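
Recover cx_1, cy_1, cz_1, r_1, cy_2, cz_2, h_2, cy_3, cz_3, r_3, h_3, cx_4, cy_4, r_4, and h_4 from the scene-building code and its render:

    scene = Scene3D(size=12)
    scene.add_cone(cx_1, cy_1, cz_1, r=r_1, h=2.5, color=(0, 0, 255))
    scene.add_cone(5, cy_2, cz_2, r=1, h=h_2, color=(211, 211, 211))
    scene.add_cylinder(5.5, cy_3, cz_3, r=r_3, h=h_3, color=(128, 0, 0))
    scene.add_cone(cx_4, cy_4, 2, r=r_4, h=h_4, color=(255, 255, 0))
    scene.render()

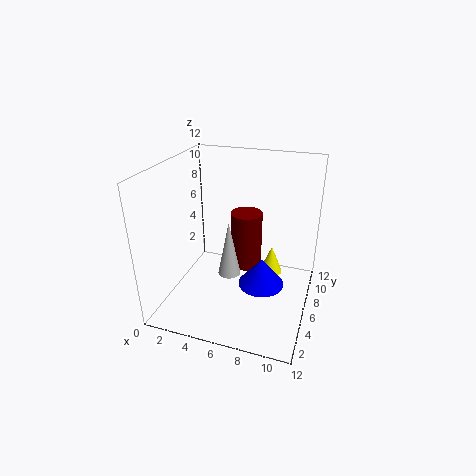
cx_1 = 8; cy_1 = 6.5; cz_1 = 1.5; r_1 = 2; cy_2 = 6.5; cz_2 = 2; h_2 = 5; cy_3 = 10; cz_3 = 1; r_3 = 1.5; h_3 = 5.5; cx_4 = 8.5; cy_4 = 8; r_4 = 1; h_4 = 2.5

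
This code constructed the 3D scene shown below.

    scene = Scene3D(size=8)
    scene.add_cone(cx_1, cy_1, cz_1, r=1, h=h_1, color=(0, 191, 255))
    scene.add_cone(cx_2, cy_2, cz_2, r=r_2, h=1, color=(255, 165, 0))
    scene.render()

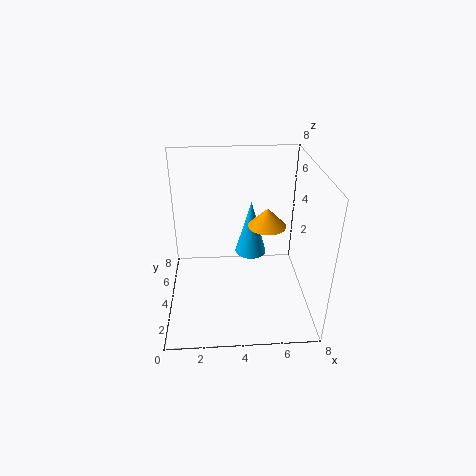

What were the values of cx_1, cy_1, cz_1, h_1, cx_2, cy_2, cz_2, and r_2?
cx_1 = 5, cy_1 = 6.5, cz_1 = 1.5, h_1 = 3.5, cx_2 = 5.5, cy_2 = 3.5, cz_2 = 5, r_2 = 1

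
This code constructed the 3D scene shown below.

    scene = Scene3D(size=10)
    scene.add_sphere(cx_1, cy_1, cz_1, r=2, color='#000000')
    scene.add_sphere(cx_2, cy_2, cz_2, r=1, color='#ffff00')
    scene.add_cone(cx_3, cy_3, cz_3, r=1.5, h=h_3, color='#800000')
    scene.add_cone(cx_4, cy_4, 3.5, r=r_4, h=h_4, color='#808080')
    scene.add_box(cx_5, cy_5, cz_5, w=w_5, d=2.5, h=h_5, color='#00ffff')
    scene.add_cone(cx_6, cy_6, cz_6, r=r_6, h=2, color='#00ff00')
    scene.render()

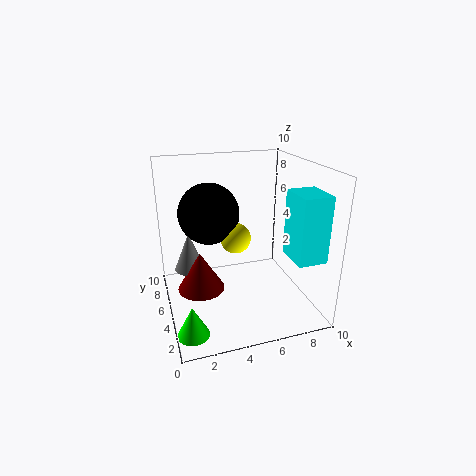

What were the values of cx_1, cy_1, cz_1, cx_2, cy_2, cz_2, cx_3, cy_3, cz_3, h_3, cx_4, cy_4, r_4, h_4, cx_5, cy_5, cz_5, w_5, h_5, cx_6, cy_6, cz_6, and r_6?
cx_1 = 3
cy_1 = 5
cz_1 = 7
cx_2 = 4.5
cy_2 = 4
cz_2 = 5.5
cx_3 = 2
cy_3 = 3.5
cz_3 = 2.5
h_3 = 2.5
cx_4 = 1.5
cy_4 = 4.5
r_4 = 1
h_4 = 2.5
cx_5 = 8
cy_5 = 1.5
cz_5 = 4
w_5 = 2
h_5 = 4.5
cx_6 = 1
cy_6 = 1.5
cz_6 = 0.5
r_6 = 1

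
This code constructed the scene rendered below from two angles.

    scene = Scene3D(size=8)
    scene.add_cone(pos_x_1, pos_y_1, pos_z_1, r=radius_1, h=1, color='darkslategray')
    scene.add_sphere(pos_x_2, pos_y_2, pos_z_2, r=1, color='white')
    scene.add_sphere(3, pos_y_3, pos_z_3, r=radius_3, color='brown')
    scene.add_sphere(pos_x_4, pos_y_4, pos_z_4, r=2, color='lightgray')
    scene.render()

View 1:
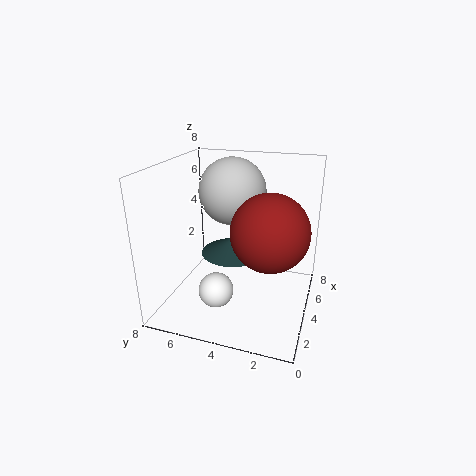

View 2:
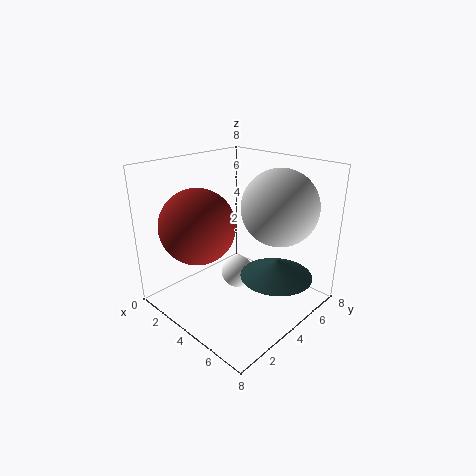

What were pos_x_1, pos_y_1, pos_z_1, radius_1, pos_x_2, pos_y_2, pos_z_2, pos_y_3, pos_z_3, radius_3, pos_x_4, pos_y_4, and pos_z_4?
pos_x_1 = 6; pos_y_1 = 5; pos_z_1 = 2; radius_1 = 2; pos_x_2 = 3; pos_y_2 = 5; pos_z_2 = 1; pos_y_3 = 2; pos_z_3 = 5; radius_3 = 2; pos_x_4 = 6; pos_y_4 = 5; pos_z_4 = 6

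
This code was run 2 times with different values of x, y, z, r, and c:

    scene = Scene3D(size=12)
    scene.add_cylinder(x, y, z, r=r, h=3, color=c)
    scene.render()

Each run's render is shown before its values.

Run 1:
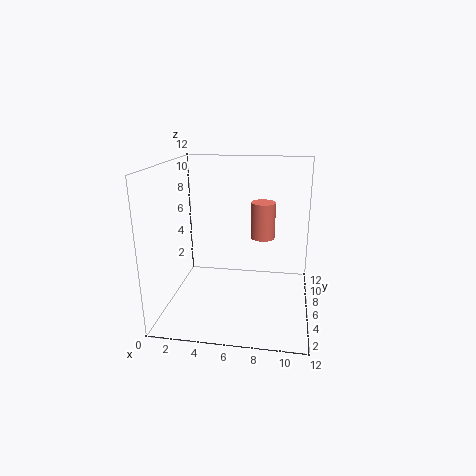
x = 8, y = 6.5, z = 6, r = 1, c = 'salmon'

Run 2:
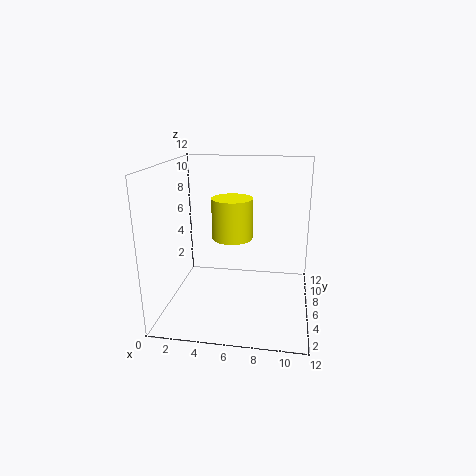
x = 6, y = 3.5, z = 7, r = 1.5, c = 'yellow'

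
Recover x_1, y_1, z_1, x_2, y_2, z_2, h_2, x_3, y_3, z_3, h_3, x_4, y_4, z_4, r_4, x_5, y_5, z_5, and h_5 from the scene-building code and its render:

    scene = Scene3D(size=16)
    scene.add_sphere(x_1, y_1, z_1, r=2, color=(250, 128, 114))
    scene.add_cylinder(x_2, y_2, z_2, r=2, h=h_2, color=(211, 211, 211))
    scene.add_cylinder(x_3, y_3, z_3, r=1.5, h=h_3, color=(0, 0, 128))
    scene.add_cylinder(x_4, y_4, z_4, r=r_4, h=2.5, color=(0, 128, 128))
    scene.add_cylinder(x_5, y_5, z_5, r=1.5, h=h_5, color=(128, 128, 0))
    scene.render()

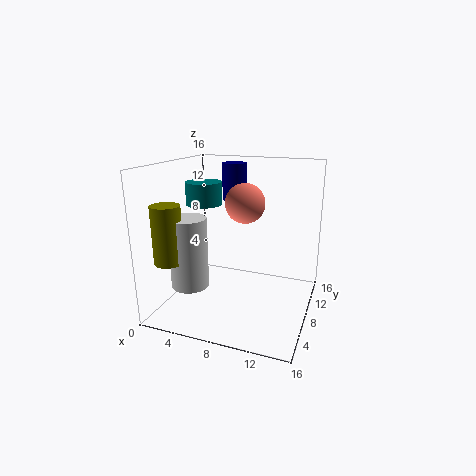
x_1 = 9.5, y_1 = 6, z_1 = 12.5, x_2 = 4, y_2 = 4, z_2 = 3.5, h_2 = 7.5, x_3 = 5.5, y_3 = 13.5, z_3 = 11, h_3 = 4.5, x_4 = 4, y_4 = 8, z_4 = 11.5, r_4 = 2, x_5 = 2.5, y_5 = 2.5, z_5 = 6.5, h_5 = 6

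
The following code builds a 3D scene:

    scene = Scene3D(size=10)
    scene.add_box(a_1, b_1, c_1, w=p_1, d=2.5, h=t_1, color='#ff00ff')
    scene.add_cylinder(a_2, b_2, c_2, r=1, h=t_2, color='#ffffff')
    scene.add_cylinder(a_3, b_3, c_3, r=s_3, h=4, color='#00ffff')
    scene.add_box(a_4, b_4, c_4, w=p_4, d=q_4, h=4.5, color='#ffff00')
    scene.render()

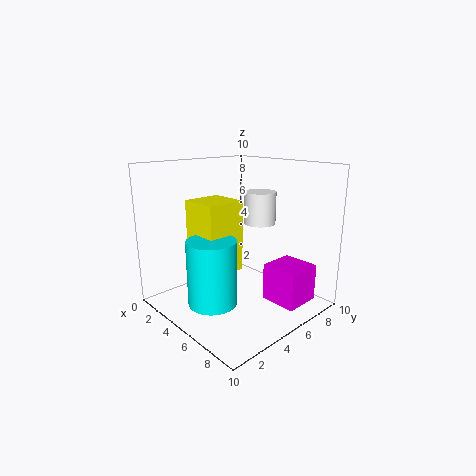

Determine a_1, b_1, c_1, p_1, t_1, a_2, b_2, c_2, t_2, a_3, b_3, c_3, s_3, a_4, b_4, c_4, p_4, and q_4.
a_1 = 7, b_1 = 5.5, c_1 = 1, p_1 = 2.5, t_1 = 2.5, a_2 = 7, b_2 = 5, c_2 = 6.5, t_2 = 2, a_3 = 6.5, b_3 = 1.5, c_3 = 2, s_3 = 1.5, a_4 = 4, b_4 = 1.5, c_4 = 3.5, p_4 = 2.5, q_4 = 2.5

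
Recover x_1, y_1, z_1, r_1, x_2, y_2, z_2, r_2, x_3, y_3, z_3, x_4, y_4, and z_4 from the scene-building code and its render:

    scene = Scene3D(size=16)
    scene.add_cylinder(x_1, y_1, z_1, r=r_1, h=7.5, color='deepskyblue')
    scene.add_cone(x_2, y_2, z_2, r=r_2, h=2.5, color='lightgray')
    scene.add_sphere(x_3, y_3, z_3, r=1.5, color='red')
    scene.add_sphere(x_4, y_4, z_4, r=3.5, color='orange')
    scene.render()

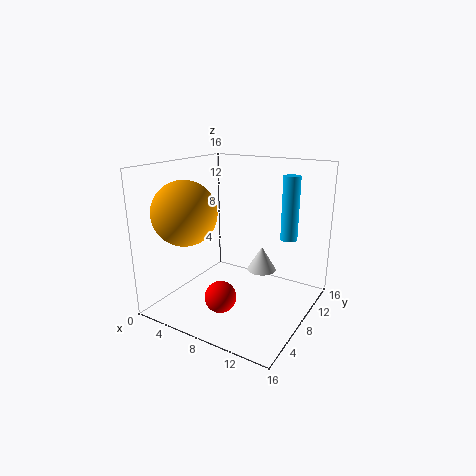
x_1 = 12
y_1 = 13
z_1 = 7
r_1 = 1
x_2 = 11.5
y_2 = 7
z_2 = 5.5
r_2 = 1.5
x_3 = 10
y_3 = 1.5
z_3 = 4.5
x_4 = 3.5
y_4 = 4.5
z_4 = 11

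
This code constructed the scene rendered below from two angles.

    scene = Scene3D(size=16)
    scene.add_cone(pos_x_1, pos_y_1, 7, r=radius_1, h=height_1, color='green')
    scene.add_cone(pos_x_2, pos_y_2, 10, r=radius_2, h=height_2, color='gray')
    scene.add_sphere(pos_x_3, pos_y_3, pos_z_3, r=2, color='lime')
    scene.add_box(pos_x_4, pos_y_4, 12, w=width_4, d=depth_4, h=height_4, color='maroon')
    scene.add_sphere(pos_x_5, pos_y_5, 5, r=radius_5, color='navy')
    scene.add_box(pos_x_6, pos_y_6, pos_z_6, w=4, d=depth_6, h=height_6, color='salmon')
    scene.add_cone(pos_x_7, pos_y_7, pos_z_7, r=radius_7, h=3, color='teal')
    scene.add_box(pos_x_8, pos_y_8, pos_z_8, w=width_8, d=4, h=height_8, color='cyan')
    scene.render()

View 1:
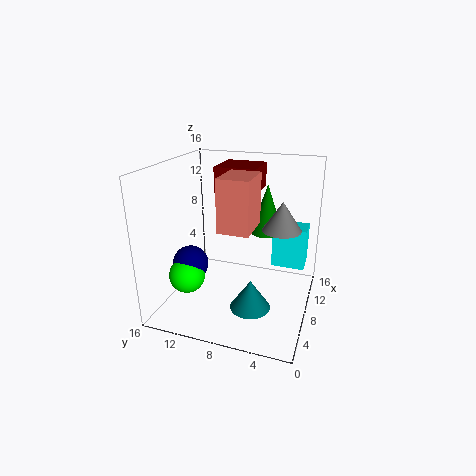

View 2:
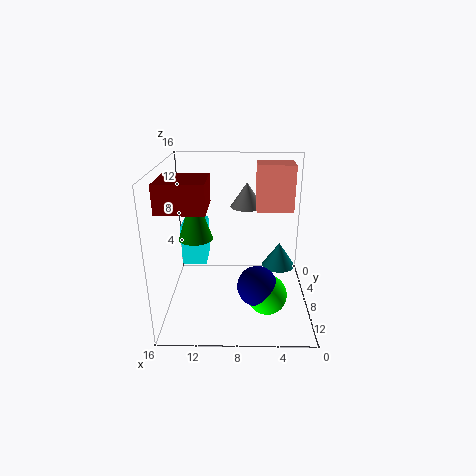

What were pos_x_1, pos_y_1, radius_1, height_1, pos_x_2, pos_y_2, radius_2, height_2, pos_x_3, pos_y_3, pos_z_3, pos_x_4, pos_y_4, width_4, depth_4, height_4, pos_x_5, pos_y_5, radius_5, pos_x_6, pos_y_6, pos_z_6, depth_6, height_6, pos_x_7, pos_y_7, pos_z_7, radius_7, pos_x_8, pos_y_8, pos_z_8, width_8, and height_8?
pos_x_1 = 13
pos_y_1 = 6
radius_1 = 2
height_1 = 6
pos_x_2 = 7
pos_y_2 = 3
radius_2 = 2
height_2 = 3
pos_x_3 = 5
pos_y_3 = 13
pos_z_3 = 4
pos_x_4 = 11
pos_y_4 = 7
width_4 = 5
depth_4 = 5
height_4 = 3
pos_x_5 = 6
pos_y_5 = 13
radius_5 = 2
pos_x_6 = 2
pos_y_6 = 5
pos_z_6 = 11
depth_6 = 3
height_6 = 5
pos_x_7 = 3
pos_y_7 = 5
pos_z_7 = 3
radius_7 = 2
pos_x_8 = 12
pos_y_8 = 1
pos_z_8 = 3
width_8 = 3
height_8 = 5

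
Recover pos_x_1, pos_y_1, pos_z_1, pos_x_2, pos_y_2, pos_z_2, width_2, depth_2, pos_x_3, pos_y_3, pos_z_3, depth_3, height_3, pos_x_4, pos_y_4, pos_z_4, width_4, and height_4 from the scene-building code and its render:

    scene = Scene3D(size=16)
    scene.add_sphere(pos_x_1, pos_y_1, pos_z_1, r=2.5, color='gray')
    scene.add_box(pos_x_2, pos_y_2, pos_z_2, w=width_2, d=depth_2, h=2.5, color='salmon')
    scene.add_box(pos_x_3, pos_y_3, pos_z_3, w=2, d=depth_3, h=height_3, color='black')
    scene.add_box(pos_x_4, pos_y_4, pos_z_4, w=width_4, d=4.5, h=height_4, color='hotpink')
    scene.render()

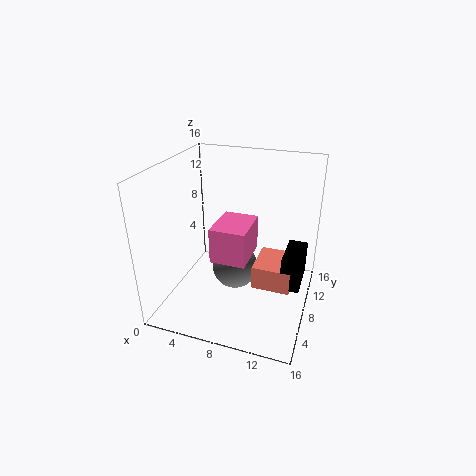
pos_x_1 = 8
pos_y_1 = 7
pos_z_1 = 5
pos_x_2 = 10.5
pos_y_2 = 5
pos_z_2 = 4
width_2 = 4
depth_2 = 4.5
pos_x_3 = 13.5
pos_y_3 = 5
pos_z_3 = 4.5
depth_3 = 4.5
height_3 = 3.5
pos_x_4 = 7
pos_y_4 = 2.5
pos_z_4 = 8
width_4 = 3.5
height_4 = 3.5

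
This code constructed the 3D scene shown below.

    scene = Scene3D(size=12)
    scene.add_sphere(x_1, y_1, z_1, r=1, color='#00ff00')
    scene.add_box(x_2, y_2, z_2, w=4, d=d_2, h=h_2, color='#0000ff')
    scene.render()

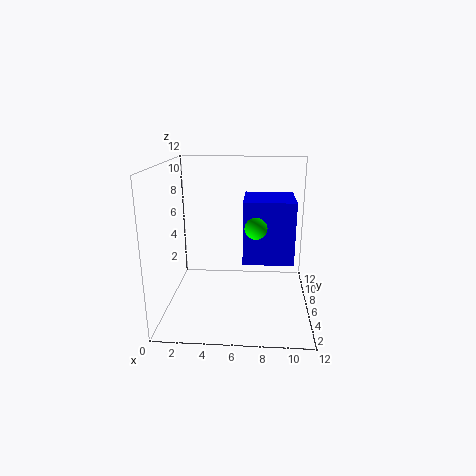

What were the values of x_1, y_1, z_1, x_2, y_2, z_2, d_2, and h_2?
x_1 = 7.5
y_1 = 4.5
z_1 = 7.5
x_2 = 6.5
y_2 = 4
z_2 = 4.5
d_2 = 4
h_2 = 5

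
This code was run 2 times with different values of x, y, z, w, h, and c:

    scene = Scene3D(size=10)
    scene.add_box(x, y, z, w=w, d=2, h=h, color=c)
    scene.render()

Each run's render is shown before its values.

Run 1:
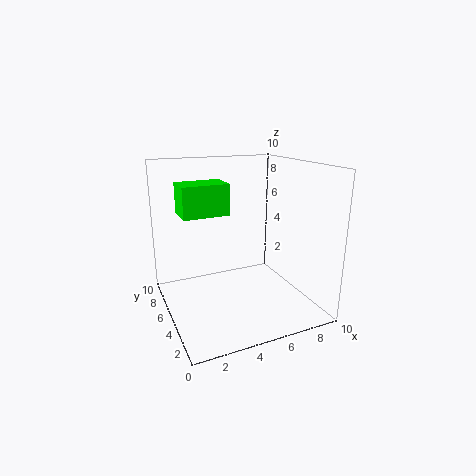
x = 1, y = 4, z = 7, w = 3, h = 2, c = 'lime'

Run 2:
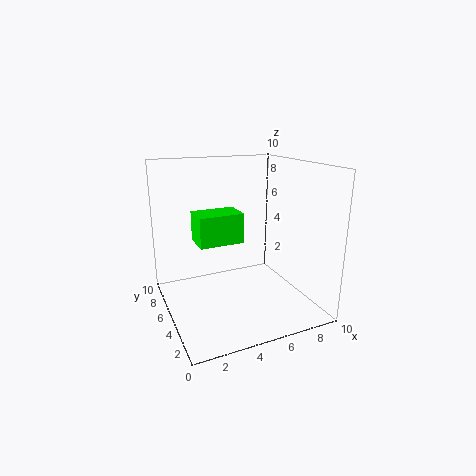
x = 2, y = 4, z = 5, w = 3, h = 2, c = 'lime'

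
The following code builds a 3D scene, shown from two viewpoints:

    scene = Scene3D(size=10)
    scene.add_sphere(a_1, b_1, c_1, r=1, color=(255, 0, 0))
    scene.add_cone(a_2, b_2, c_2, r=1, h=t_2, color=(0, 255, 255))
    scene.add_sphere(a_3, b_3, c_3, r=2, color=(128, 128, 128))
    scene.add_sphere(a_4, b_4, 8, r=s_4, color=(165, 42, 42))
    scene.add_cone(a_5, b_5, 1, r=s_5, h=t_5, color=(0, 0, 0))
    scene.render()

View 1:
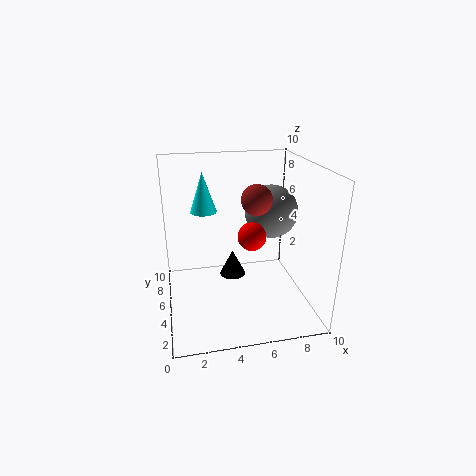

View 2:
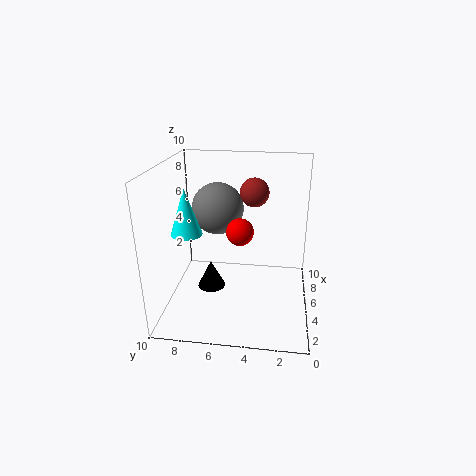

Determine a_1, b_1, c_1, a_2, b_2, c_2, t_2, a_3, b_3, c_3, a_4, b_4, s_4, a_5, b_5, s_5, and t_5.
a_1 = 6; b_1 = 5; c_1 = 5; a_2 = 3; b_2 = 8; c_2 = 6; t_2 = 3; a_3 = 8; b_3 = 7; c_3 = 6; a_4 = 6; b_4 = 4; s_4 = 1; a_5 = 5; b_5 = 7; s_5 = 1; t_5 = 2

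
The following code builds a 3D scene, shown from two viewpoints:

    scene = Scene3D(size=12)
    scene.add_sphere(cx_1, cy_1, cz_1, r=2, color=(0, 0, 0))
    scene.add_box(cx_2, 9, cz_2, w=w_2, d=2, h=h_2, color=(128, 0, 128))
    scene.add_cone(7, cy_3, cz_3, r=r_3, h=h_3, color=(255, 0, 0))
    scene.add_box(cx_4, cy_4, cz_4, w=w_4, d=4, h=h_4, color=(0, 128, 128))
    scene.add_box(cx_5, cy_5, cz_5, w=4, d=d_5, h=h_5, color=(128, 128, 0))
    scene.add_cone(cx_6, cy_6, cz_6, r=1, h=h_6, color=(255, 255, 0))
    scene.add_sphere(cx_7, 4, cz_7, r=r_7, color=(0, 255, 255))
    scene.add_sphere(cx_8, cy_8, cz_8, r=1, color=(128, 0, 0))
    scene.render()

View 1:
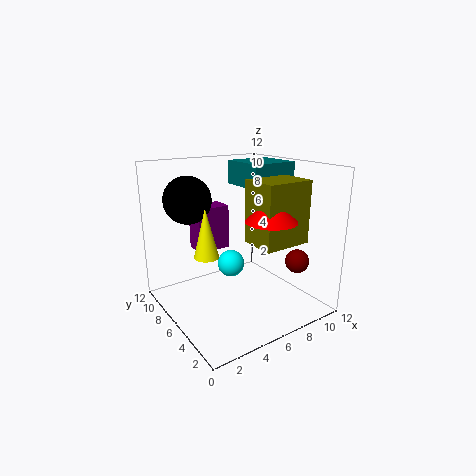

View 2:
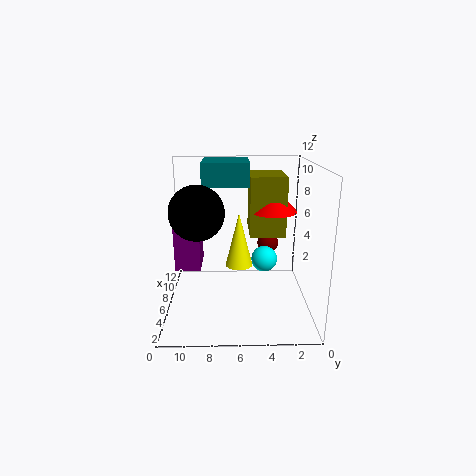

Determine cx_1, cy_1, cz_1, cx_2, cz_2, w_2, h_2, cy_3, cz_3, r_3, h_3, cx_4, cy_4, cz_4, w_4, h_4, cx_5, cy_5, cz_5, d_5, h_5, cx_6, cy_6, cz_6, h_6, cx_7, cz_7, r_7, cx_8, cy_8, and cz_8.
cx_1 = 3
cy_1 = 9
cz_1 = 9
cx_2 = 4
cz_2 = 4
w_2 = 3
h_2 = 4
cy_3 = 3
cz_3 = 8
r_3 = 2
h_3 = 2
cx_4 = 7
cy_4 = 5
cz_4 = 10
w_4 = 4
h_4 = 2
cx_5 = 6
cy_5 = 2
cz_5 = 6
d_5 = 3
h_5 = 5
cx_6 = 3
cy_6 = 6
cz_6 = 5
h_6 = 4
cx_7 = 4
cz_7 = 5
r_7 = 1
cx_8 = 10
cy_8 = 3
cz_8 = 4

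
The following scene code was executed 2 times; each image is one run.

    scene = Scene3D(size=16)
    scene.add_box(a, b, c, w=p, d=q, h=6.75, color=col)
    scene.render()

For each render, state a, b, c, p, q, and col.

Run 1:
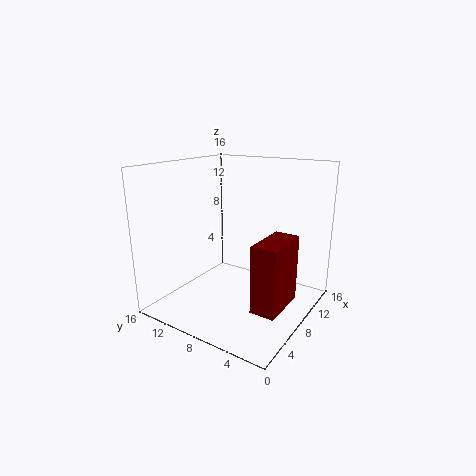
a = 2.75; b = 0.75; c = 3; p = 5; q = 2.5; col = 'maroon'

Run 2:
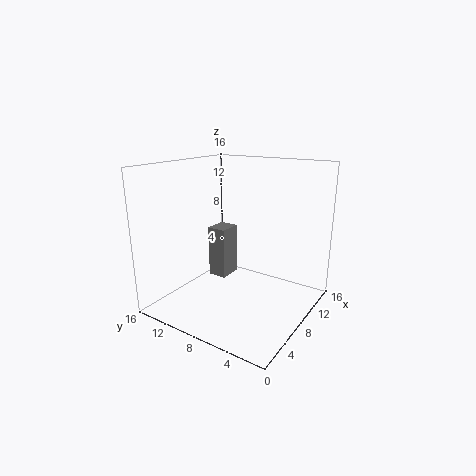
a = 11.5; b = 12.5; c = 0.25; p = 3; q = 2.5; col = 'gray'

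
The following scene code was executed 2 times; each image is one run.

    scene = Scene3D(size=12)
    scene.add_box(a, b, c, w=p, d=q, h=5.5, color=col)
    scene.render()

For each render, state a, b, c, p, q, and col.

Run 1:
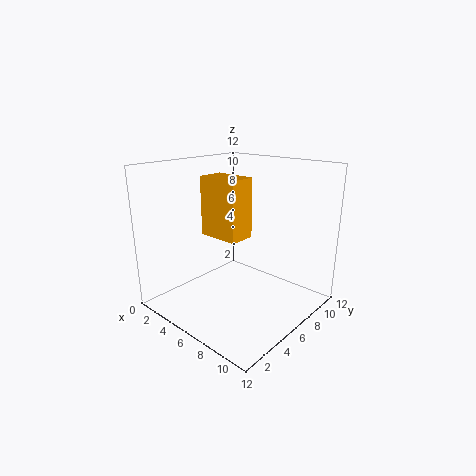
a = 1, b = 6.5, c = 5, p = 4, q = 2.5, col = 'orange'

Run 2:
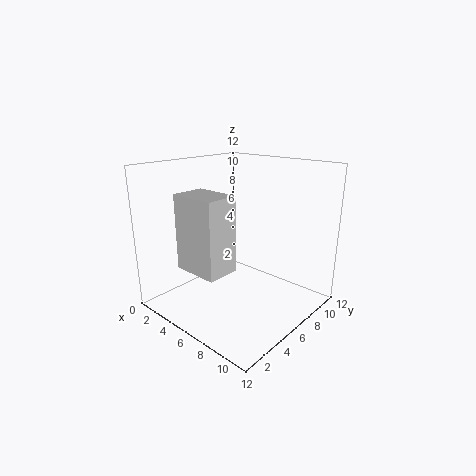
a = 5, b = 0.5, c = 5, p = 3.5, q = 2.5, col = 'lightgray'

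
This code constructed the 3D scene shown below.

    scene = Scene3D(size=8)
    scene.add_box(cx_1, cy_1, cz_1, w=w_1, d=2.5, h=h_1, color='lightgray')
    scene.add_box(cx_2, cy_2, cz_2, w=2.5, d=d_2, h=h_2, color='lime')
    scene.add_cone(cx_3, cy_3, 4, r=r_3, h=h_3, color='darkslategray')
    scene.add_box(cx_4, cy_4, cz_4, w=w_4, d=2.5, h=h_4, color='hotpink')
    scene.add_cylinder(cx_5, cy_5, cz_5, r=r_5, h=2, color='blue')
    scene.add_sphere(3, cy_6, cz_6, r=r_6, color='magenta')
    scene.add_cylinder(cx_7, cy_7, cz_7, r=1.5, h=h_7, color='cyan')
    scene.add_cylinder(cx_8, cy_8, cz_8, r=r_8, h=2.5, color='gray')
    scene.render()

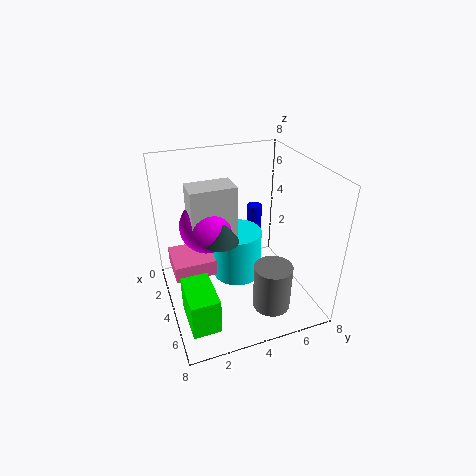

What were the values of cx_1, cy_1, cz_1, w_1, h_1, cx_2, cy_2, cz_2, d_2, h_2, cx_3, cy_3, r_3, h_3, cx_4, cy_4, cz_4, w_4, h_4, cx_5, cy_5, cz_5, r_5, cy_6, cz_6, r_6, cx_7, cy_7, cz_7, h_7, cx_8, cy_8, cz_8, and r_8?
cx_1 = 2.5, cy_1 = 1.5, cz_1 = 4, w_1 = 1.5, h_1 = 3, cx_2 = 4.5, cy_2 = 0.5, cz_2 = 0.5, d_2 = 1.5, h_2 = 2, cx_3 = 4, cy_3 = 3, r_3 = 1, h_3 = 1.5, cx_4 = 0.5, cy_4 = 0.5, cz_4 = 1, w_4 = 2.5, h_4 = 1, cx_5 = 0.5, cy_5 = 6.5, cz_5 = 2, r_5 = 0.5, cy_6 = 2.5, cz_6 = 4.5, r_6 = 1.5, cx_7 = 2.5, cy_7 = 4.5, cz_7 = 0.5, h_7 = 3, cx_8 = 6.5, cy_8 = 5, cz_8 = 1, r_8 = 1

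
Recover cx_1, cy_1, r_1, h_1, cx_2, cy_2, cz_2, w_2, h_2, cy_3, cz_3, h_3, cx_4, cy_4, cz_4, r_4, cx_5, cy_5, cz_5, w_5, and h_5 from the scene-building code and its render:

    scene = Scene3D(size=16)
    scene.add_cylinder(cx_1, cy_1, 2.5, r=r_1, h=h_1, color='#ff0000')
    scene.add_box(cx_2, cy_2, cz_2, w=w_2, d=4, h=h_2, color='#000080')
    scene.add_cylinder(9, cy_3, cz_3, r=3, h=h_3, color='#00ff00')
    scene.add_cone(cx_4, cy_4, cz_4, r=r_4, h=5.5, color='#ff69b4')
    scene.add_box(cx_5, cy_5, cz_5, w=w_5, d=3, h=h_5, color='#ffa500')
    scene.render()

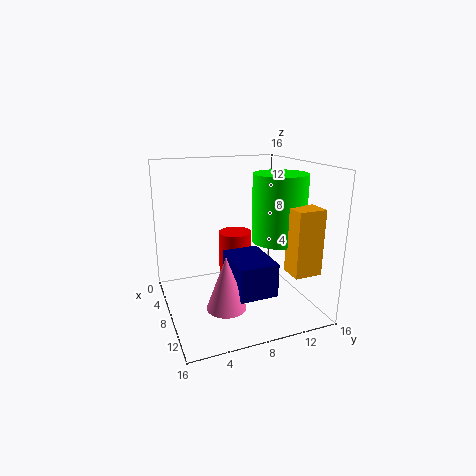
cx_1 = 4.5; cy_1 = 9; r_1 = 2; h_1 = 5; cx_2 = 8.5; cy_2 = 6; cz_2 = 3.5; w_2 = 5.5; h_2 = 3.5; cy_3 = 12.5; cz_3 = 7.5; h_3 = 7.5; cx_4 = 12.5; cy_4 = 5; cz_4 = 2.5; r_4 = 2; cx_5 = 11.5; cy_5 = 12; cz_5 = 5; w_5 = 2.5; h_5 = 7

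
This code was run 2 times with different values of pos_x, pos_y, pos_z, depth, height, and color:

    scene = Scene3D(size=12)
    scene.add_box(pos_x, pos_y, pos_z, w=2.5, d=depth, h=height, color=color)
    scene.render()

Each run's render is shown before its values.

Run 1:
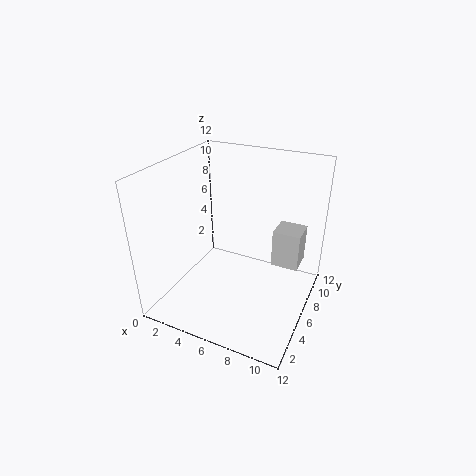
pos_x = 8, pos_y = 9, pos_z = 2, depth = 2.5, height = 3.5, color = 'lightgray'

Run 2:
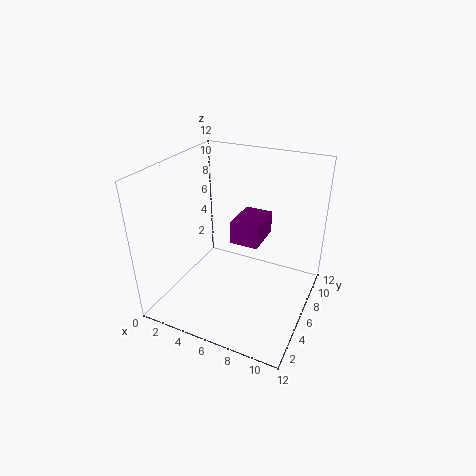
pos_x = 5, pos_y = 6.5, pos_z = 5, depth = 3.5, height = 2, color = 'purple'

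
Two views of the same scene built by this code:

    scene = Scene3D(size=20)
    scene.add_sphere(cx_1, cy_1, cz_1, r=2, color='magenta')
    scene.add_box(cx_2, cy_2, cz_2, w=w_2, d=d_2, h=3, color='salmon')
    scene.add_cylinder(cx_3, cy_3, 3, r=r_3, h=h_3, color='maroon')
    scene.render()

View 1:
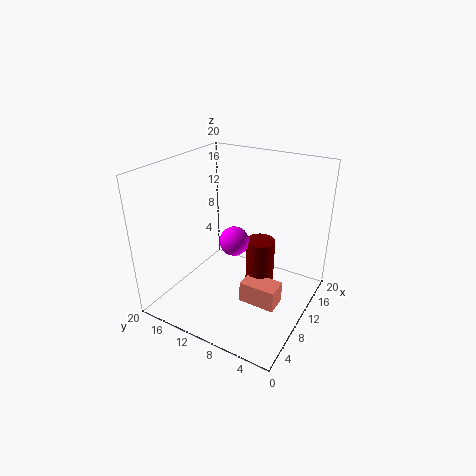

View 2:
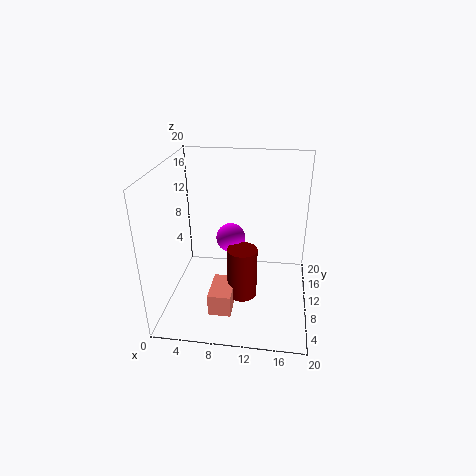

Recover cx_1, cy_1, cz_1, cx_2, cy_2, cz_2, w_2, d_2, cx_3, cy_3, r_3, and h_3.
cx_1 = 9; cy_1 = 10; cz_1 = 10; cx_2 = 7; cy_2 = 3; cz_2 = 2; w_2 = 3; d_2 = 5; cx_3 = 11; cy_3 = 7; r_3 = 2; h_3 = 7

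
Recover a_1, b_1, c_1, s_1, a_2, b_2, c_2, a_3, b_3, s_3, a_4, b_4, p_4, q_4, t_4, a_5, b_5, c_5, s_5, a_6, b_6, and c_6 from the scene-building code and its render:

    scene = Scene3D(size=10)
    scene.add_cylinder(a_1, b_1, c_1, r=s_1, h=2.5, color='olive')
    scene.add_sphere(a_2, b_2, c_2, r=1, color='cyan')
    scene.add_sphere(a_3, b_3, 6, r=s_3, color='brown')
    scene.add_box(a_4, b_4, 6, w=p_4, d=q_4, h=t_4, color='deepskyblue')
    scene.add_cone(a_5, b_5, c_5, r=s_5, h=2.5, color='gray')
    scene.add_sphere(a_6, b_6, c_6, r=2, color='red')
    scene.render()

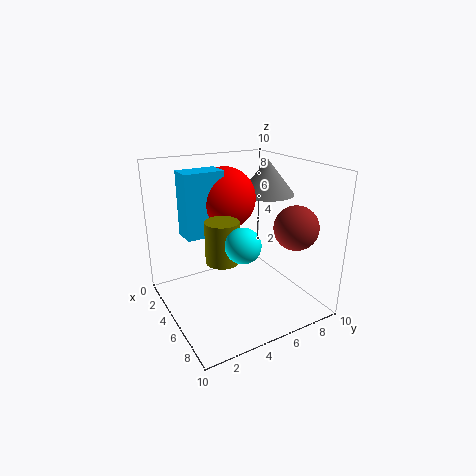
a_1 = 7.5; b_1 = 2.5; c_1 = 5; s_1 = 1; a_2 = 9; b_2 = 3; c_2 = 6.5; a_3 = 7.5; b_3 = 8; s_3 = 1.5; a_4 = 4.5; b_4 = 1; p_4 = 1.5; q_4 = 2.5; t_4 = 4; a_5 = 4; b_5 = 8; c_5 = 7.5; s_5 = 2; a_6 = 5; b_6 = 4; c_6 = 8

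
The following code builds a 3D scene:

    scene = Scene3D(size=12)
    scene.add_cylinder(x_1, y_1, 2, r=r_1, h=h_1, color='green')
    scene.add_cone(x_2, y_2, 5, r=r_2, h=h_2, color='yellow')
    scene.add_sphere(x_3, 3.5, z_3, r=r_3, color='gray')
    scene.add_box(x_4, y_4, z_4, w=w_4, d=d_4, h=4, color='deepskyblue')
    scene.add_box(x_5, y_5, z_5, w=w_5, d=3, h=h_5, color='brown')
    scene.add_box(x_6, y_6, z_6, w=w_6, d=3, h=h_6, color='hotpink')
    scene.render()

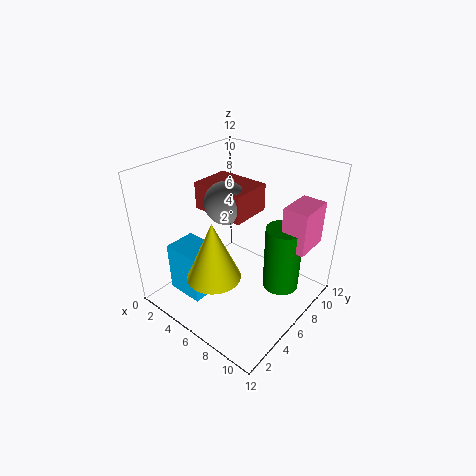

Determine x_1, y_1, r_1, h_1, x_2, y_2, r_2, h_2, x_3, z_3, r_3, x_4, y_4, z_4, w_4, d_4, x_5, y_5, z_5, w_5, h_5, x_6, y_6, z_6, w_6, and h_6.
x_1 = 9.5, y_1 = 7.5, r_1 = 1.5, h_1 = 5.5, x_2 = 7, y_2 = 2, r_2 = 2, h_2 = 4.5, x_3 = 7, z_3 = 10.5, r_3 = 1.5, x_4 = 3, y_4 = 1, z_4 = 2.5, w_4 = 3, d_4 = 2.5, x_5 = 4.5, y_5 = 3, z_5 = 9.5, w_5 = 4, h_5 = 2, x_6 = 9.5, y_6 = 7, z_6 = 6, w_6 = 2, h_6 = 3.5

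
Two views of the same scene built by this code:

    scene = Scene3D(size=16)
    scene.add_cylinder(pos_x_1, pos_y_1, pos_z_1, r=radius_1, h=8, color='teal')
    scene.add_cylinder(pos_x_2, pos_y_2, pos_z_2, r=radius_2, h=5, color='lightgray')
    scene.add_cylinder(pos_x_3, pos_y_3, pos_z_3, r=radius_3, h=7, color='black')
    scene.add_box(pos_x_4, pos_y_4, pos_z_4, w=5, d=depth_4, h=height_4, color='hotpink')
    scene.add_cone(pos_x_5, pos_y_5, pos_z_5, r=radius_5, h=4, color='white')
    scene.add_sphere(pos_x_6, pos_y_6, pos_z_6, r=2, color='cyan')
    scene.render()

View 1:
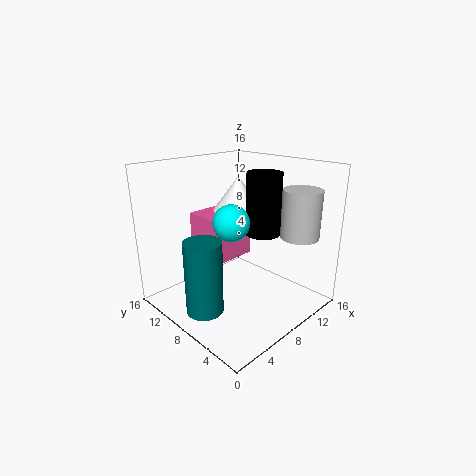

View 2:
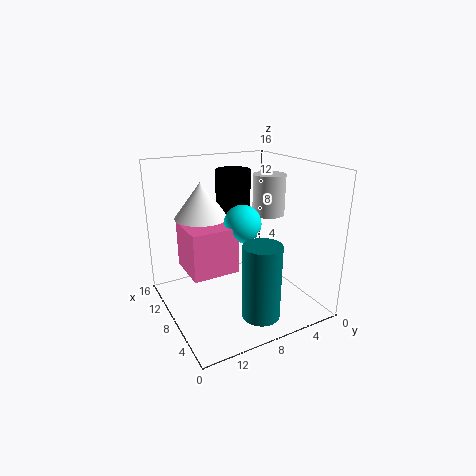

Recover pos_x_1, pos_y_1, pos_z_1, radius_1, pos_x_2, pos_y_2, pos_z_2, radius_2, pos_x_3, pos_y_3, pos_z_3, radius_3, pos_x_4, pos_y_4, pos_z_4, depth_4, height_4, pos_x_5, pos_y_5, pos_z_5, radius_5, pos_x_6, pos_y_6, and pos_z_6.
pos_x_1 = 3; pos_y_1 = 8; pos_z_1 = 1; radius_1 = 2; pos_x_2 = 11; pos_y_2 = 2; pos_z_2 = 9; radius_2 = 2; pos_x_3 = 11; pos_y_3 = 7; pos_z_3 = 8; radius_3 = 2; pos_x_4 = 6; pos_y_4 = 9; pos_z_4 = 5; depth_4 = 5; height_4 = 5; pos_x_5 = 11; pos_y_5 = 11; pos_z_5 = 10; radius_5 = 3; pos_x_6 = 7; pos_y_6 = 8; pos_z_6 = 10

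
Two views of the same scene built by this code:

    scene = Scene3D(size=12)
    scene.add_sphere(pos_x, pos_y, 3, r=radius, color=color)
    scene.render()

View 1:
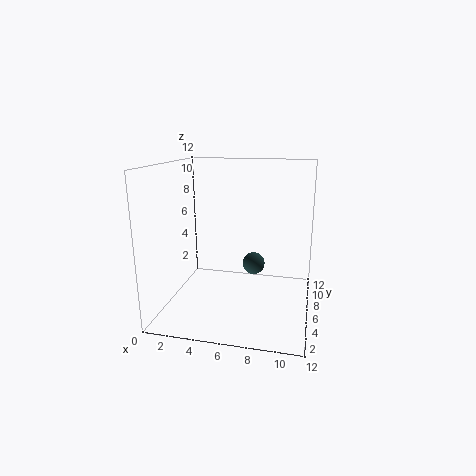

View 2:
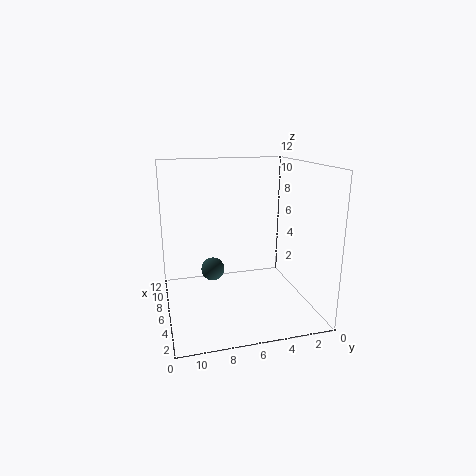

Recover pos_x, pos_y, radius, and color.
pos_x = 7
pos_y = 8
radius = 1
color = 'darkslategray'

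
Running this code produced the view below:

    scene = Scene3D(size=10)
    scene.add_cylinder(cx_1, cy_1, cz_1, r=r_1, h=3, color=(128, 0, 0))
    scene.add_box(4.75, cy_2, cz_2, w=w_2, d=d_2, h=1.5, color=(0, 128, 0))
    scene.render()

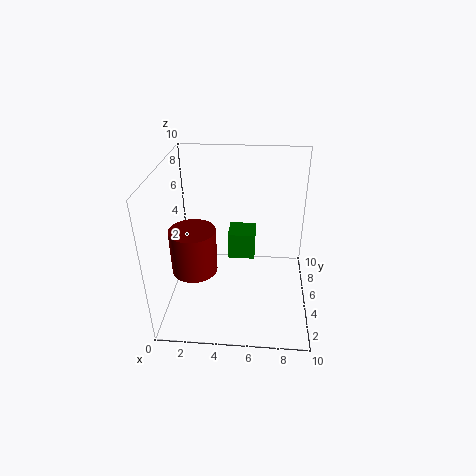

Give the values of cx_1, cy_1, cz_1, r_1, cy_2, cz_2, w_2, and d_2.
cx_1 = 2.25; cy_1 = 3.25; cz_1 = 3.5; r_1 = 1.5; cy_2 = 1.25; cz_2 = 6; w_2 = 1.5; d_2 = 1.5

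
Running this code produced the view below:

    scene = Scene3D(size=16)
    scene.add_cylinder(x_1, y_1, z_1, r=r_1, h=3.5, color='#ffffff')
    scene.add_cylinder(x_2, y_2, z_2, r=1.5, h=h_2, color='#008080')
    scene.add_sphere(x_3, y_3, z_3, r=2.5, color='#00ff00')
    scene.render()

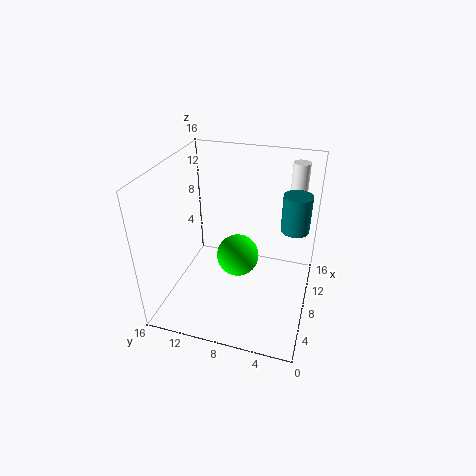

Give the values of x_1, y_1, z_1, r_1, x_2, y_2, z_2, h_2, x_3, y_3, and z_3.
x_1 = 14.5; y_1 = 2.5; z_1 = 11.5; r_1 = 1; x_2 = 9; y_2 = 2; z_2 = 9.5; h_2 = 4; x_3 = 9.5; y_3 = 8.5; z_3 = 4.5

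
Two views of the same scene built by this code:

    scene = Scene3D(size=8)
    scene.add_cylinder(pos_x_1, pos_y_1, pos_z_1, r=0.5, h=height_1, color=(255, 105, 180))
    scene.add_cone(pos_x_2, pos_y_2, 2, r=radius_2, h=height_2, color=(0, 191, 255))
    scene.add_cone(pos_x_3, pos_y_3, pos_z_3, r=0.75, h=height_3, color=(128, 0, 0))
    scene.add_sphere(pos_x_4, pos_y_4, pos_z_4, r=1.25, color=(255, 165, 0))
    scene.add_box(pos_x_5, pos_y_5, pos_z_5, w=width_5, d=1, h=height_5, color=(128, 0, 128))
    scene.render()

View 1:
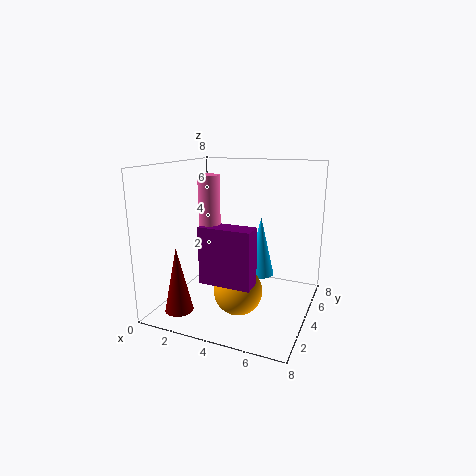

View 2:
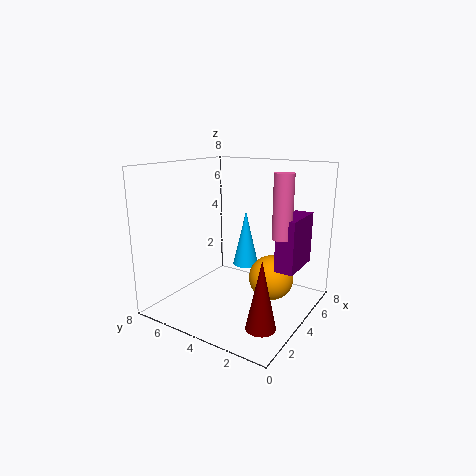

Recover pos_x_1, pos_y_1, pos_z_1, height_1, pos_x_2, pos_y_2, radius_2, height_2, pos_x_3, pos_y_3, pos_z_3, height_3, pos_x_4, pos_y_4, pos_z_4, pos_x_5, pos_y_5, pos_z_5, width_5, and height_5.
pos_x_1 = 3.75; pos_y_1 = 1.25; pos_z_1 = 4.5; height_1 = 3.25; pos_x_2 = 5.25; pos_y_2 = 4.25; radius_2 = 0.75; height_2 = 3.25; pos_x_3 = 1.75; pos_y_3 = 1.25; pos_z_3 = 0.5; height_3 = 3.5; pos_x_4 = 4.75; pos_y_4 = 2.25; pos_z_4 = 1.75; pos_x_5 = 3.5; pos_y_5 = 0.5; pos_z_5 = 2.75; width_5 = 2.5; height_5 = 2.75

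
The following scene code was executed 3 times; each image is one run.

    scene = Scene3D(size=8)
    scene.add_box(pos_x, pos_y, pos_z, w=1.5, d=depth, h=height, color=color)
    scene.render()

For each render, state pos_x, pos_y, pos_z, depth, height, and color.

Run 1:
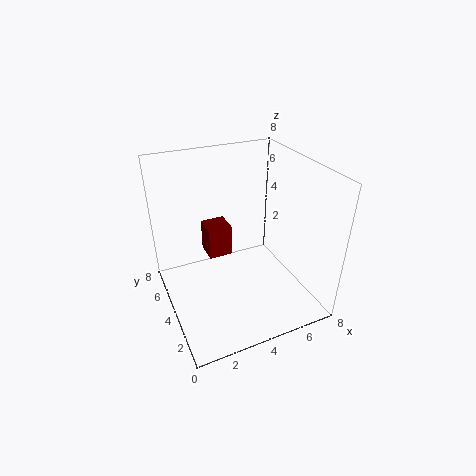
pos_x = 3, pos_y = 6, pos_z = 1.5, depth = 1.5, height = 2, color = 'maroon'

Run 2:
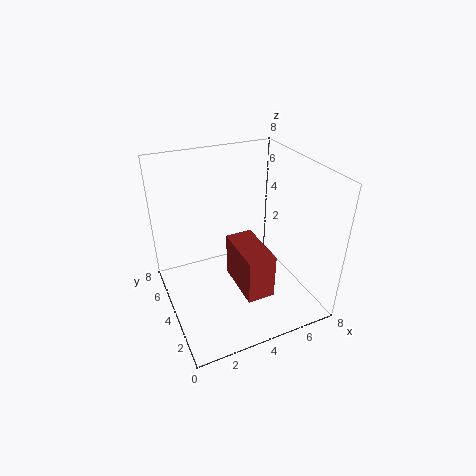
pos_x = 3.5, pos_y = 1.5, pos_z = 1.5, depth = 3, height = 2.5, color = 'brown'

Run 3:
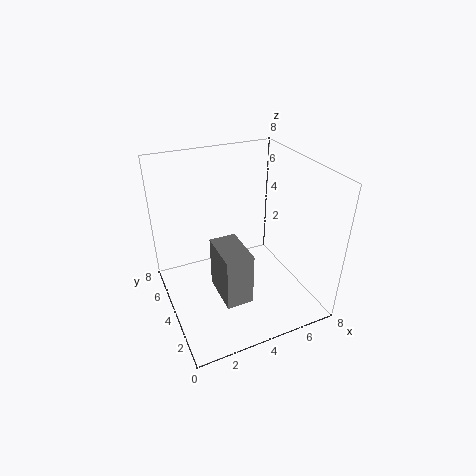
pos_x = 2.5, pos_y = 2, pos_z = 1, depth = 2.5, height = 3, color = 'gray'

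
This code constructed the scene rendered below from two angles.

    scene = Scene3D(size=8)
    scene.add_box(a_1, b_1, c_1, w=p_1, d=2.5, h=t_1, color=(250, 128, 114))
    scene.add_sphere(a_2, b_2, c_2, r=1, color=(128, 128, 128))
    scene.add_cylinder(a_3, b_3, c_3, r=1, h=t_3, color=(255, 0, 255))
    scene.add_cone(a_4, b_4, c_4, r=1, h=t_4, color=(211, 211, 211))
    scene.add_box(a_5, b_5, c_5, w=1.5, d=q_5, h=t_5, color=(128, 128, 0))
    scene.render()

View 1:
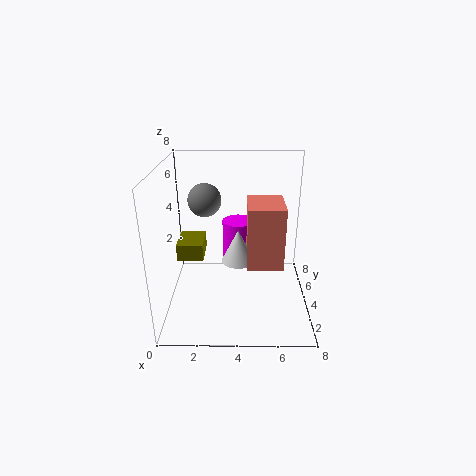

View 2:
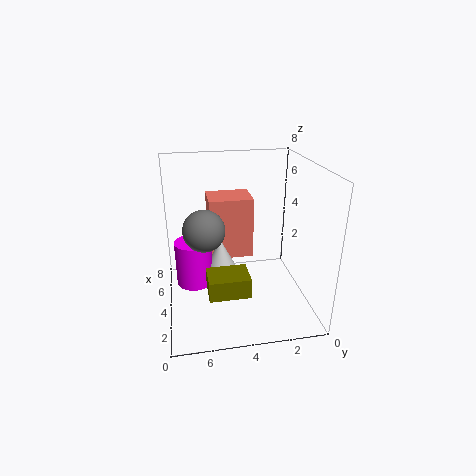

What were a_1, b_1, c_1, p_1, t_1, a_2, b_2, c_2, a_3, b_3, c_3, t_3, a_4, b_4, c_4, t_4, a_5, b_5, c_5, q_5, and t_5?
a_1 = 4.5
b_1 = 3
c_1 = 2.5
p_1 = 2
t_1 = 3.5
a_2 = 2
b_2 = 6
c_2 = 5.5
a_3 = 4
b_3 = 6.5
c_3 = 1.5
t_3 = 2.5
a_4 = 4
b_4 = 5
c_4 = 2
t_4 = 2
a_5 = 0.5
b_5 = 4
c_5 = 2.5
q_5 = 2
t_5 = 1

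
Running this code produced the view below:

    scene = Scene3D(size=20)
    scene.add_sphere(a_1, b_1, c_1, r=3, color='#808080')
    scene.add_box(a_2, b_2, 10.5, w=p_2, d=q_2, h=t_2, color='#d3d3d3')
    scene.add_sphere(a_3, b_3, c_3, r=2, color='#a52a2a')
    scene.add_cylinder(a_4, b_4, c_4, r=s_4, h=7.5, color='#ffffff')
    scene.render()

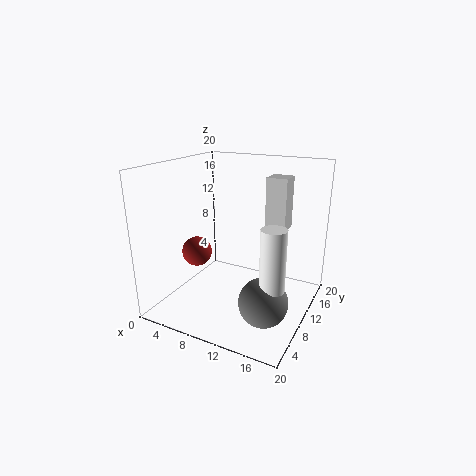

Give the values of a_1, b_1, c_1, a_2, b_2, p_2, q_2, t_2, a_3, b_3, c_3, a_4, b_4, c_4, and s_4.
a_1 = 16.5; b_1 = 4; c_1 = 5; a_2 = 12.5; b_2 = 13.5; p_2 = 3; q_2 = 3; t_2 = 7.5; a_3 = 5.5; b_3 = 6.5; c_3 = 8.5; a_4 = 17.5; b_4 = 4; c_4 = 7; s_4 = 1.5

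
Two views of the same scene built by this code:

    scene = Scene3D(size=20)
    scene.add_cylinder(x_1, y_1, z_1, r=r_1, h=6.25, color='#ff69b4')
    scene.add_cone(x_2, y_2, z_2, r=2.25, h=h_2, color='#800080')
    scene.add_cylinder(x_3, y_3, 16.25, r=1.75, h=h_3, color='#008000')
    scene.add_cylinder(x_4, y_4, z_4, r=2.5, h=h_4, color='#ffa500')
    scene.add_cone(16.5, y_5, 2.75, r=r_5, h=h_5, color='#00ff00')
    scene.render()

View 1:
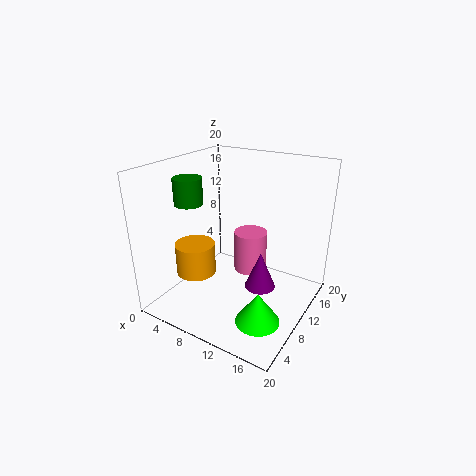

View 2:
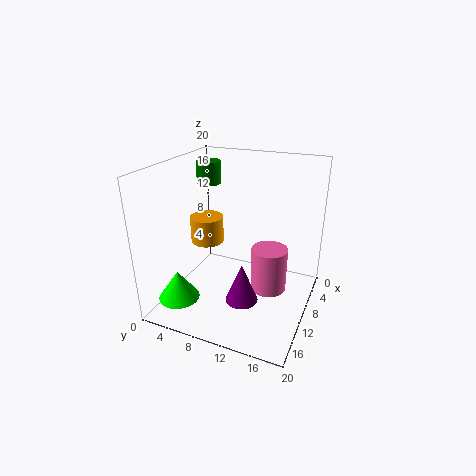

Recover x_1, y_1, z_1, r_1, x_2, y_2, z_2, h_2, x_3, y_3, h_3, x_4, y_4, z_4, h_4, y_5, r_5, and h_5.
x_1 = 9.5
y_1 = 14.5
z_1 = 2.75
r_1 = 2.5
x_2 = 12.75
y_2 = 11.75
z_2 = 2
h_2 = 5.5
x_3 = 6.75
y_3 = 4
h_3 = 3.25
x_4 = 7.5
y_4 = 3.75
z_4 = 7.25
h_4 = 4
y_5 = 4
r_5 = 2.75
h_5 = 4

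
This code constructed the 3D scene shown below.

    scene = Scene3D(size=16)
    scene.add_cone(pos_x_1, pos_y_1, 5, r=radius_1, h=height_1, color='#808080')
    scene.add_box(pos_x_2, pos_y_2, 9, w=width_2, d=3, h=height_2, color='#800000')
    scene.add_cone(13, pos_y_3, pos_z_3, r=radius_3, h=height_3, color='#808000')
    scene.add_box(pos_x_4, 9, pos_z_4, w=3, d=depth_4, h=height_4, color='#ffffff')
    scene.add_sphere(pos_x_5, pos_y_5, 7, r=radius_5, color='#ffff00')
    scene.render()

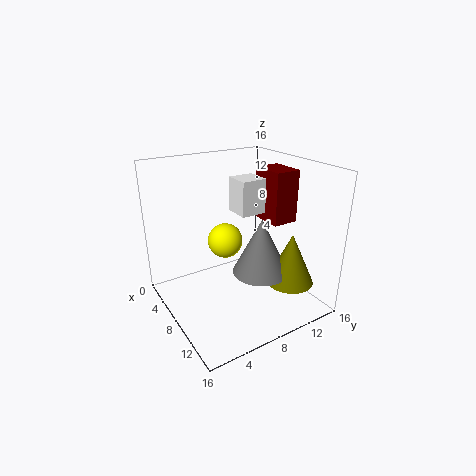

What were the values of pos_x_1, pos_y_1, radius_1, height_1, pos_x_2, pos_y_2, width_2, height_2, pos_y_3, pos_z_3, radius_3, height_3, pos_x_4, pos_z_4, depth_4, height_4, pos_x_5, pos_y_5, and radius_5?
pos_x_1 = 11; pos_y_1 = 9; radius_1 = 3; height_1 = 6; pos_x_2 = 5.5; pos_y_2 = 12; width_2 = 4; height_2 = 6; pos_y_3 = 11.5; pos_z_3 = 4; radius_3 = 2.5; height_3 = 5.5; pos_x_4 = 4.5; pos_z_4 = 10; depth_4 = 3; height_4 = 4; pos_x_5 = 6; pos_y_5 = 7.5; radius_5 = 2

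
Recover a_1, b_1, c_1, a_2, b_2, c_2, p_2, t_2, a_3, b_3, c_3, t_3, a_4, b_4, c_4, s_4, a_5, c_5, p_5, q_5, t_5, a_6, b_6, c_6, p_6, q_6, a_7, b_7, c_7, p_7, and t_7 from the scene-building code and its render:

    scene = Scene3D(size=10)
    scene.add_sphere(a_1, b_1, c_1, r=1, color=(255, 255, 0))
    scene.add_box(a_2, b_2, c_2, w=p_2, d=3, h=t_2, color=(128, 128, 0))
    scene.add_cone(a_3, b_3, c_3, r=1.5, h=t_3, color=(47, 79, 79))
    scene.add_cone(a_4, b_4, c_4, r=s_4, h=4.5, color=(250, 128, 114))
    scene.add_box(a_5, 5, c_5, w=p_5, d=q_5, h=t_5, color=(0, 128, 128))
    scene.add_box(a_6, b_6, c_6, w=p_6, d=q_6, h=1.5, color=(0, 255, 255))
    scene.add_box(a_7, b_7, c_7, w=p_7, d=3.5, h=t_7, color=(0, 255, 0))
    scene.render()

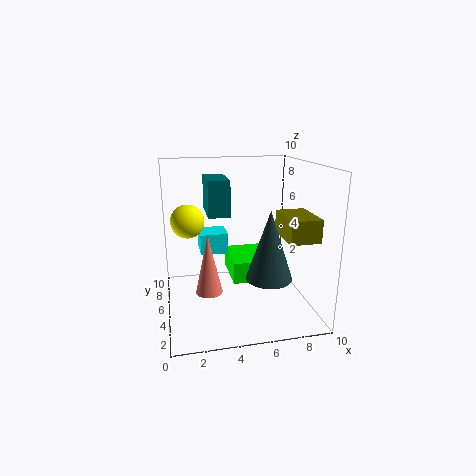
a_1 = 1.5; b_1 = 3; c_1 = 7; a_2 = 7.5; b_2 = 1.5; c_2 = 5.5; p_2 = 2; t_2 = 1.5; a_3 = 6.5; b_3 = 2.5; c_3 = 3; t_3 = 4.5; a_4 = 3; b_4 = 6; c_4 = 0.5; s_4 = 1; a_5 = 3; c_5 = 6.5; p_5 = 1.5; q_5 = 3; t_5 = 2.5; a_6 = 2.5; b_6 = 6; c_6 = 3.5; p_6 = 2; q_6 = 2; a_7 = 4.5; b_7 = 4; c_7 = 2; p_7 = 3; t_7 = 1.5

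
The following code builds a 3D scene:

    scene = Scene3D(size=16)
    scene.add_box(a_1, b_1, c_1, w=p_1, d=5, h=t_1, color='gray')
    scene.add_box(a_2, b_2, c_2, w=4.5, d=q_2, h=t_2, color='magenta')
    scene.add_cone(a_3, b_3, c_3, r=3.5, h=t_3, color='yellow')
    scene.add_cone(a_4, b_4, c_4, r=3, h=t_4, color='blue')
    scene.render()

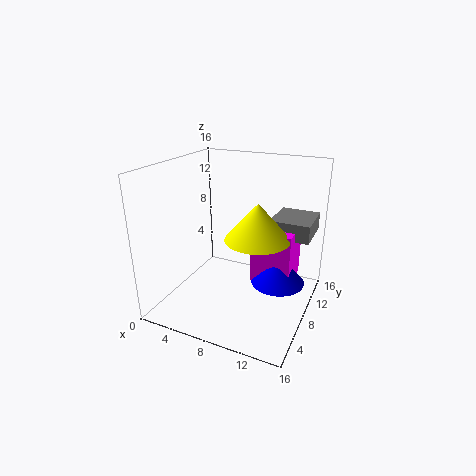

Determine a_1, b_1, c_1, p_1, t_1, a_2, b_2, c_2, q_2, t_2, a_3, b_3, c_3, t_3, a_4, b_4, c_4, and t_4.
a_1 = 11, b_1 = 9.5, c_1 = 8, p_1 = 4.5, t_1 = 2, a_2 = 9.5, b_2 = 8, c_2 = 3, q_2 = 4.5, t_2 = 6, a_3 = 10.5, b_3 = 7.5, c_3 = 8.5, t_3 = 4, a_4 = 12.5, b_4 = 9, c_4 = 3, t_4 = 3.5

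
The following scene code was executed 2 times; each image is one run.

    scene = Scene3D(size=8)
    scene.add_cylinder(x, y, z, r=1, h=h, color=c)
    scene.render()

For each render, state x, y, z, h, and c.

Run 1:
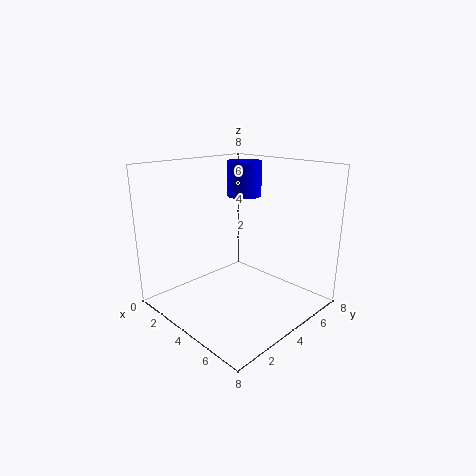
x = 3, y = 5.5, z = 6, h = 2, c = 'blue'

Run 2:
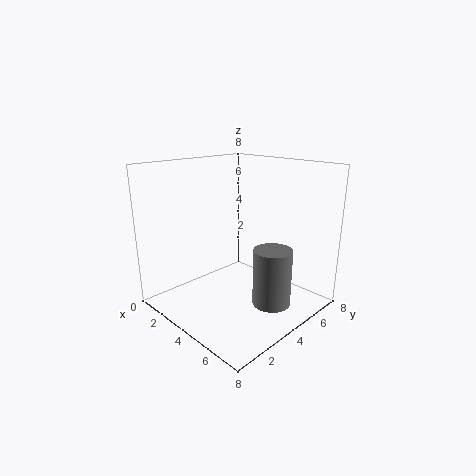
x = 6.5, y = 4, z = 1, h = 3, c = 'gray'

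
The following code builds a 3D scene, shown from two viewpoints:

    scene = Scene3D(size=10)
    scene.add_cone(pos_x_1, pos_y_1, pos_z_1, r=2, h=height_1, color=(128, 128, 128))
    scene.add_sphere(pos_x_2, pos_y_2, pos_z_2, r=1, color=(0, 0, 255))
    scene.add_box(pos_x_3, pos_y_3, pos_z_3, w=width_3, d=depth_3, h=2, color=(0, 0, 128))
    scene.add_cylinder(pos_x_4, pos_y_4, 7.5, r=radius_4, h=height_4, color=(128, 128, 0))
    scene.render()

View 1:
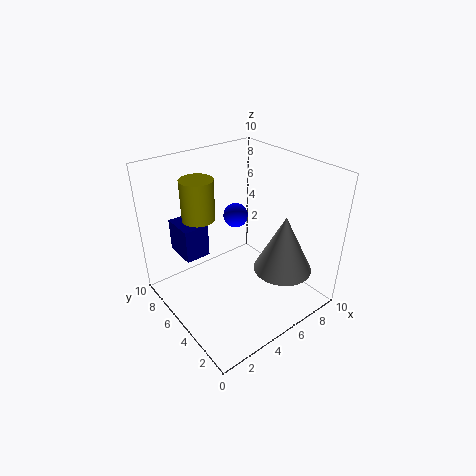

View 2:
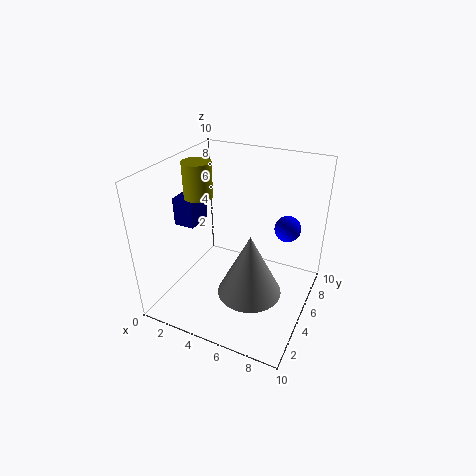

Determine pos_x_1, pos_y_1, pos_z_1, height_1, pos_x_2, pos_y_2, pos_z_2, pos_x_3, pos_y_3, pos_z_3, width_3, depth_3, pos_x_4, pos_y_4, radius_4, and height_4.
pos_x_1 = 7, pos_y_1 = 2.5, pos_z_1 = 3, height_1 = 4, pos_x_2 = 7.5, pos_y_2 = 8.5, pos_z_2 = 4.5, pos_x_3 = 0.5, pos_y_3 = 4, pos_z_3 = 5.5, width_3 = 1.5, depth_3 = 2, pos_x_4 = 2, pos_y_4 = 5, radius_4 = 1, height_4 = 2.5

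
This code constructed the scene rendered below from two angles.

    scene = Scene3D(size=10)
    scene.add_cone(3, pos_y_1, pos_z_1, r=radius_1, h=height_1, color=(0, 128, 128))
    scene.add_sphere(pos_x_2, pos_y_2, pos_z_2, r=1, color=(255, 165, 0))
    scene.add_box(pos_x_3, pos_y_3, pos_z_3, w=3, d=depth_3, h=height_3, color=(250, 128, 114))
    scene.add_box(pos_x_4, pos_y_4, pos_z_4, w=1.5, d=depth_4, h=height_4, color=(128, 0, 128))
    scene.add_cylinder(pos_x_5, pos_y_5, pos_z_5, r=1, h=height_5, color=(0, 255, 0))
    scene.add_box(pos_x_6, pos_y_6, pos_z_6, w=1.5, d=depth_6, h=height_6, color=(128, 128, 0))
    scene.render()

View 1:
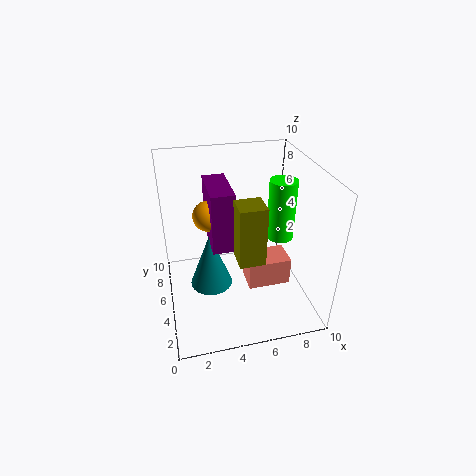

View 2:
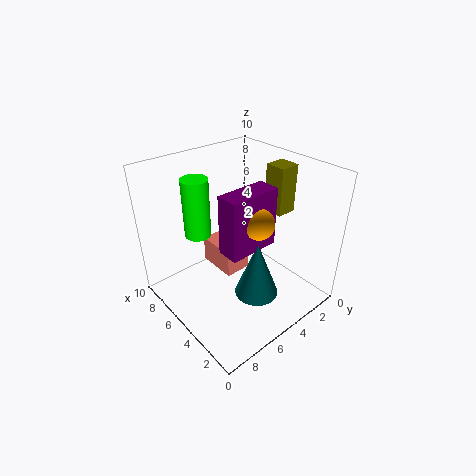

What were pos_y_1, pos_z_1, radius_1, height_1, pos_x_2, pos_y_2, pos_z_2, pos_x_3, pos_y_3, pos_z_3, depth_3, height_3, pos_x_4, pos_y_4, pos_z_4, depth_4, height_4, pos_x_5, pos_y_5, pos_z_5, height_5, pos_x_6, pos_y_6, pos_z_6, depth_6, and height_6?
pos_y_1 = 5; pos_z_1 = 1.5; radius_1 = 1.5; height_1 = 4; pos_x_2 = 3; pos_y_2 = 5; pos_z_2 = 7; pos_x_3 = 5.5; pos_y_3 = 3.5; pos_z_3 = 1.5; depth_3 = 2; height_3 = 2; pos_x_4 = 3; pos_y_4 = 3.5; pos_z_4 = 5; depth_4 = 3.5; height_4 = 4; pos_x_5 = 8.5; pos_y_5 = 6; pos_z_5 = 4; height_5 = 4.5; pos_x_6 = 4; pos_y_6 = 0.5; pos_z_6 = 6; depth_6 = 1.5; height_6 = 3.5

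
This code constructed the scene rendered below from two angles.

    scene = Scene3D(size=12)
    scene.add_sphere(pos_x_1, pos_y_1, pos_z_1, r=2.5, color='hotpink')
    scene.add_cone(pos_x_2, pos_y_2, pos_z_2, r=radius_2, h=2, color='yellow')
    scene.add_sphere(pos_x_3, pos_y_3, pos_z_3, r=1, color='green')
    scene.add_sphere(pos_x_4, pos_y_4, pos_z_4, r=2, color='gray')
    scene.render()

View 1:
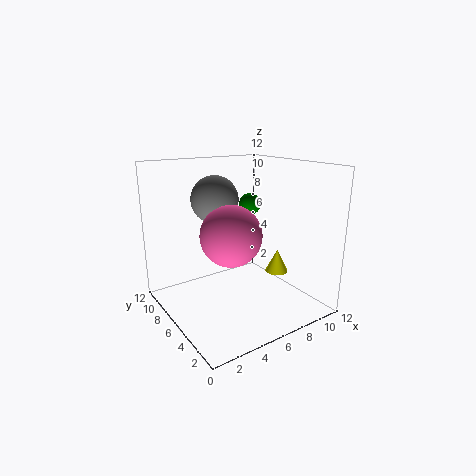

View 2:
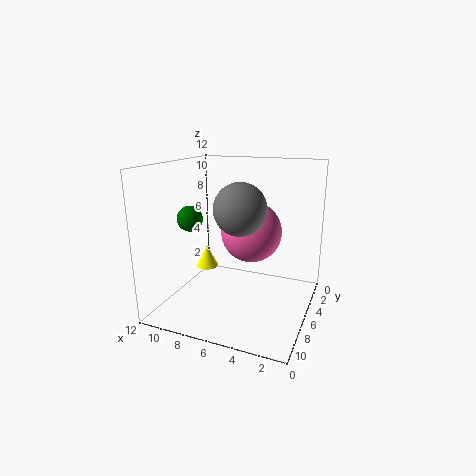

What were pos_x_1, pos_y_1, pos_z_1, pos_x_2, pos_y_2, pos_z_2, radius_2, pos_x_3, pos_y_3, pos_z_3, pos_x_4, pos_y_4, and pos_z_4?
pos_x_1 = 5, pos_y_1 = 5.5, pos_z_1 = 6.5, pos_x_2 = 9.5, pos_y_2 = 5, pos_z_2 = 2.5, radius_2 = 1, pos_x_3 = 9, pos_y_3 = 8.5, pos_z_3 = 8, pos_x_4 = 5, pos_y_4 = 8, pos_z_4 = 9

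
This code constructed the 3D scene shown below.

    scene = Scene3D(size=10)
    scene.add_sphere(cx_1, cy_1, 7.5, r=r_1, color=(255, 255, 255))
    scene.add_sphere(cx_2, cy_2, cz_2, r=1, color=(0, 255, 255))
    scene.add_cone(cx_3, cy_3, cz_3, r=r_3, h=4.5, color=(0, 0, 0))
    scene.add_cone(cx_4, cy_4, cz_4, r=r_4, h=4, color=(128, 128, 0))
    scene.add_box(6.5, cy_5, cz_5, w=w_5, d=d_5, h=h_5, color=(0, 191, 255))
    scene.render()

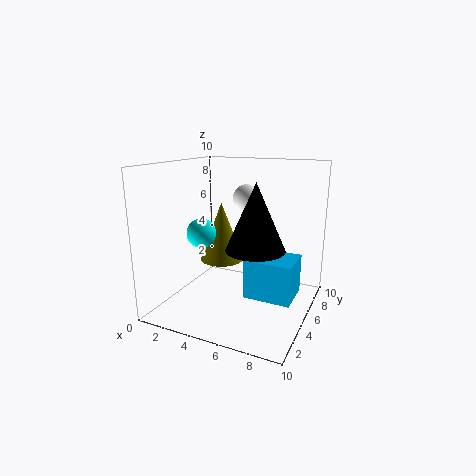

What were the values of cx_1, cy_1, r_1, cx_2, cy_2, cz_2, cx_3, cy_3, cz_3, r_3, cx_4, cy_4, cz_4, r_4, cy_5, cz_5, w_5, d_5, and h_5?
cx_1 = 5
cy_1 = 6.5
r_1 = 1
cx_2 = 3
cy_2 = 3.5
cz_2 = 5.5
cx_3 = 6.5
cy_3 = 4.5
cz_3 = 4.5
r_3 = 2
cx_4 = 4
cy_4 = 4.5
cz_4 = 3.5
r_4 = 1.5
cy_5 = 2.5
cz_5 = 2
w_5 = 3
d_5 = 2.5
h_5 = 2.5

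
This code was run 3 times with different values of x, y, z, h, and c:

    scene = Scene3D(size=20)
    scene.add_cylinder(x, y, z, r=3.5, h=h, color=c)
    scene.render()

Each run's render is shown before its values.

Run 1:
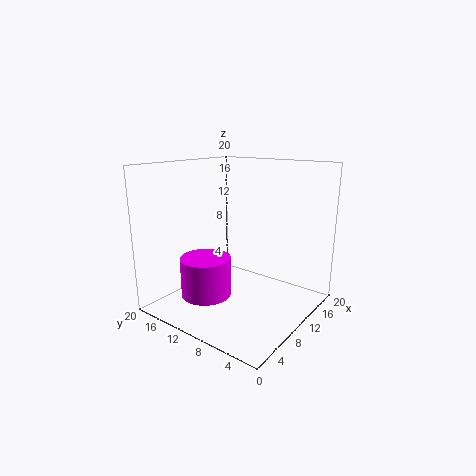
x = 6.5; y = 13; z = 2; h = 5.5; c = 'magenta'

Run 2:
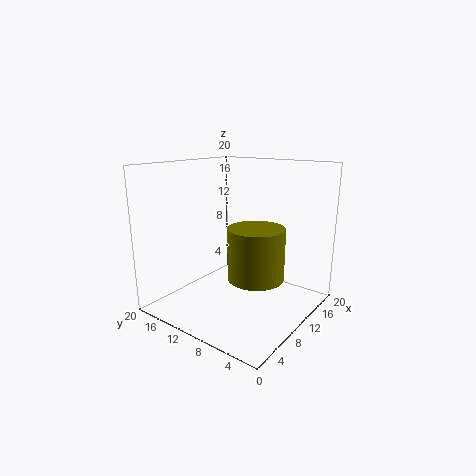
x = 7; y = 5; z = 6.5; h = 6.5; c = 'olive'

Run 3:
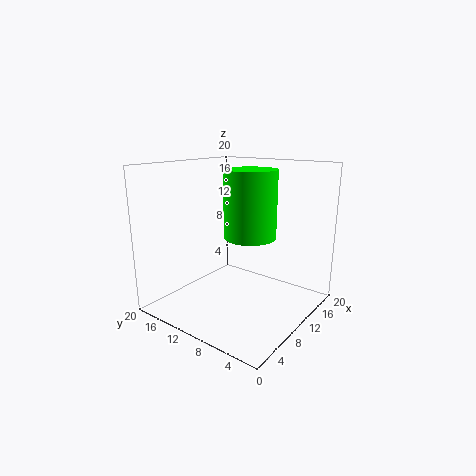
x = 10; y = 8; z = 10.5; h = 9; c = 'lime'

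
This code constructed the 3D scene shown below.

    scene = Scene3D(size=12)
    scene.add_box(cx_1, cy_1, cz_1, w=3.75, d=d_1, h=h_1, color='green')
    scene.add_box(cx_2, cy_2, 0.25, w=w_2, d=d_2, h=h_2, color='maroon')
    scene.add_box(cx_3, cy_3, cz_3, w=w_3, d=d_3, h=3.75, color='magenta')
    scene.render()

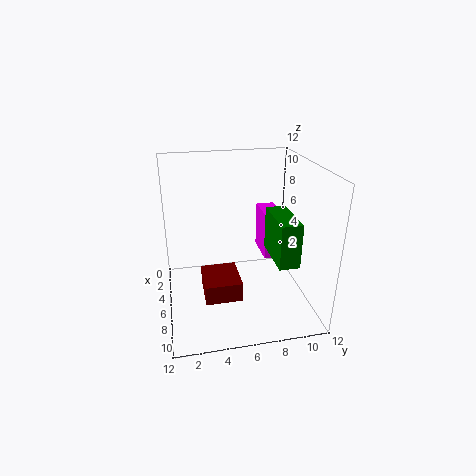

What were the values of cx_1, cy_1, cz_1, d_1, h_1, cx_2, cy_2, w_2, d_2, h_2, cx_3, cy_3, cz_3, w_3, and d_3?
cx_1 = 7.75, cy_1 = 7.75, cz_1 = 6, d_1 = 1.5, h_1 = 3.25, cx_2 = 3.25, cy_2 = 3, w_2 = 3.75, d_2 = 3.25, h_2 = 1.75, cx_3 = 4.25, cy_3 = 8, cz_3 = 4.5, w_3 = 3, d_3 = 1.5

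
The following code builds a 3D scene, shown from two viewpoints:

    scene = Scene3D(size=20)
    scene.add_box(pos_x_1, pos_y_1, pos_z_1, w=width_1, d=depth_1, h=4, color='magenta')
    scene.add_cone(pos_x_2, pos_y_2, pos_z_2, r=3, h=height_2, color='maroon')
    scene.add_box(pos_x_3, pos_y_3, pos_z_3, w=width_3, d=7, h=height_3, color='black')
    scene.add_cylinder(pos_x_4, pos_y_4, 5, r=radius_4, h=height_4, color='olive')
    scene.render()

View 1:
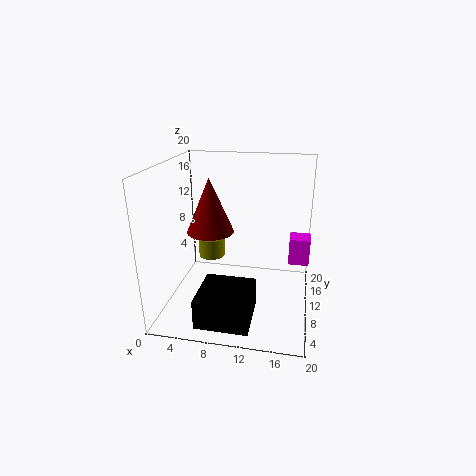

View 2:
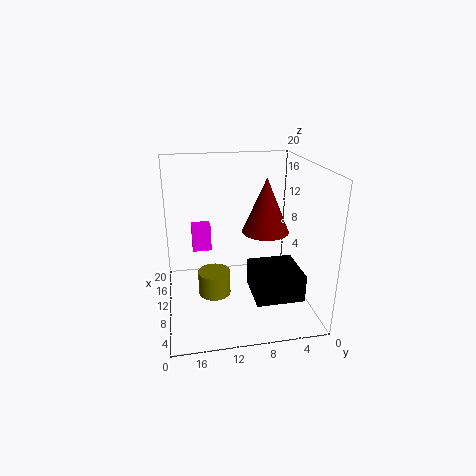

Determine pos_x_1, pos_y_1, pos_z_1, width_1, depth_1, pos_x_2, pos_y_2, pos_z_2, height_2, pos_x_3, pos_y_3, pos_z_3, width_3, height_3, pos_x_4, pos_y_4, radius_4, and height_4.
pos_x_1 = 17
pos_y_1 = 13
pos_z_1 = 5
width_1 = 3
depth_1 = 3
pos_x_2 = 7
pos_y_2 = 7
pos_z_2 = 12
height_2 = 7
pos_x_3 = 6
pos_y_3 = 1
pos_z_3 = 1
width_3 = 7
height_3 = 4
pos_x_4 = 5
pos_y_4 = 14
radius_4 = 2
height_4 = 3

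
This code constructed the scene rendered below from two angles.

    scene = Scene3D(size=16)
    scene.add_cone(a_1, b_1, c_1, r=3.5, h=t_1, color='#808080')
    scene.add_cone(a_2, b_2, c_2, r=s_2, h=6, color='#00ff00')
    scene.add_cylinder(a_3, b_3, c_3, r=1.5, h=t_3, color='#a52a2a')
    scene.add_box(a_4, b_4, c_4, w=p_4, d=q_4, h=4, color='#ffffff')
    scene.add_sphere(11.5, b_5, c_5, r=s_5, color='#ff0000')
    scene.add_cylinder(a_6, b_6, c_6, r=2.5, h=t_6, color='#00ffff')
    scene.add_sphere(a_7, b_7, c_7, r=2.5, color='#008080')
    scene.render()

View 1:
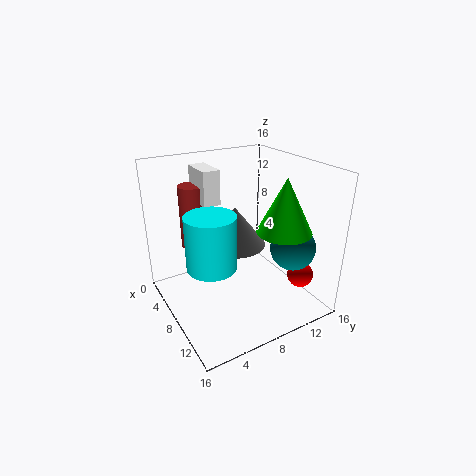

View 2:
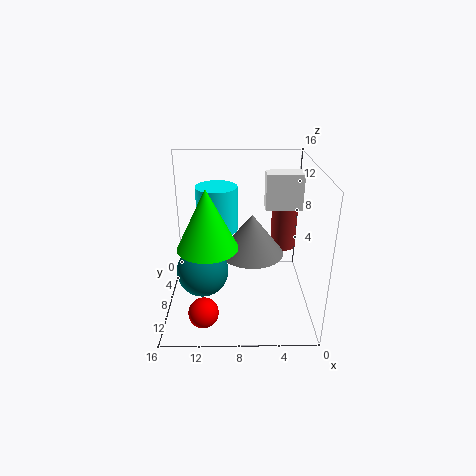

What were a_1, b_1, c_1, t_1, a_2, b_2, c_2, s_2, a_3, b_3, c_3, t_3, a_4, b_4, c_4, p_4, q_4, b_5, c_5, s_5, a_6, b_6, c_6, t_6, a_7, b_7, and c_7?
a_1 = 6.5; b_1 = 8.5; c_1 = 6.5; t_1 = 4.5; a_2 = 11; b_2 = 12; c_2 = 9; s_2 = 3; a_3 = 2.5; b_3 = 5; c_3 = 5.5; t_3 = 7.5; a_4 = 1; b_4 = 5.5; c_4 = 11; p_4 = 4; q_4 = 2; b_5 = 14.5; c_5 = 3; s_5 = 1.5; a_6 = 10.5; b_6 = 3.5; c_6 = 7; t_6 = 5.5; a_7 = 11.5; b_7 = 13; c_7 = 7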